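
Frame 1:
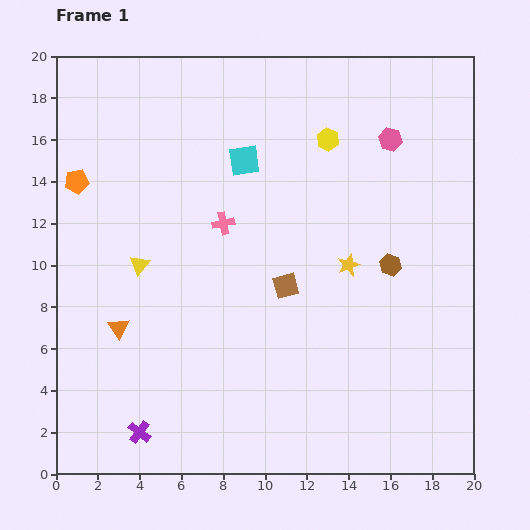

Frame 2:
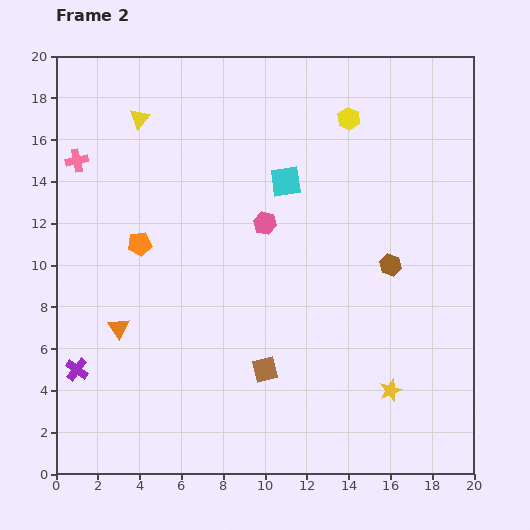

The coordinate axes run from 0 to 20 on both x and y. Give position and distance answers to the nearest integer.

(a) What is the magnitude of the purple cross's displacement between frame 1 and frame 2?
4

The purple cross moved from (4, 2) to (1, 5), a distance of √(3² + 3²) ≈ 4.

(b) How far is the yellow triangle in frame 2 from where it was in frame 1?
7

The yellow triangle moved from (4, 10) to (4, 17), a distance of √(0² + 7²) ≈ 7.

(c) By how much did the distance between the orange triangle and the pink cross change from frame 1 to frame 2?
+1

Distance in frame 1: 7. Distance in frame 2: 8.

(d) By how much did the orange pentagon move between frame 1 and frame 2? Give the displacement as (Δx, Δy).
(3, -3)

The orange pentagon was at (1, 14) in frame 1 and (4, 11) in frame 2.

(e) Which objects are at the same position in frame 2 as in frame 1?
the brown hexagon, the orange triangle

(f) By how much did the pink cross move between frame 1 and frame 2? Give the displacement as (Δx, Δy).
(-7, 3)

The pink cross was at (8, 12) in frame 1 and (1, 15) in frame 2.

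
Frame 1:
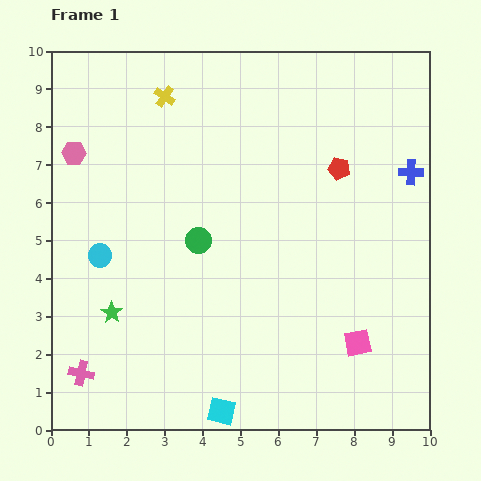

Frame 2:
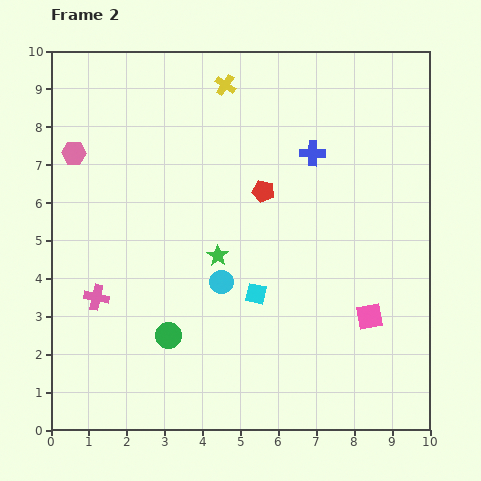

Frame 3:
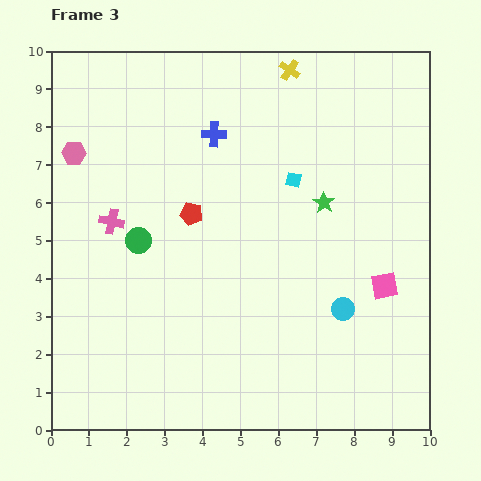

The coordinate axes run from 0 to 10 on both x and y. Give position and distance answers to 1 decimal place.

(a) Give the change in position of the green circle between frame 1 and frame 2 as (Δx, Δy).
(-0.8, -2.5)

The green circle was at (3.9, 5.0) in frame 1 and (3.1, 2.5) in frame 2.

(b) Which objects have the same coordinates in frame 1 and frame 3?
the pink hexagon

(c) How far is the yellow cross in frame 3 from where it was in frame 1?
3.4

The yellow cross moved from (3.0, 8.8) to (6.3, 9.5), a distance of √(3.3² + 0.7²) ≈ 3.4.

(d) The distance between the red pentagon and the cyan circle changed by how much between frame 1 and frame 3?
-2.0

Distance in frame 1: 6.7. Distance in frame 3: 4.7.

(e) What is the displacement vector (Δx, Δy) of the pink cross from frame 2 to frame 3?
(0.4, 2.0)

The pink cross was at (1.2, 3.5) in frame 2 and (1.6, 5.5) in frame 3.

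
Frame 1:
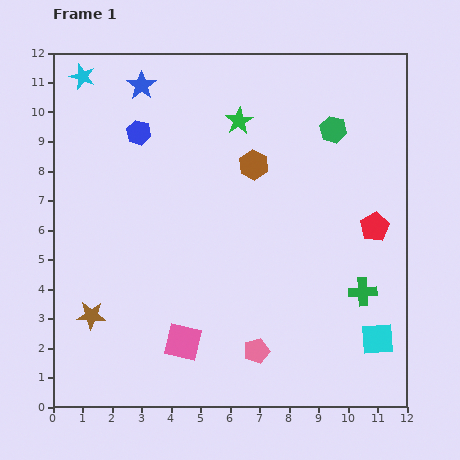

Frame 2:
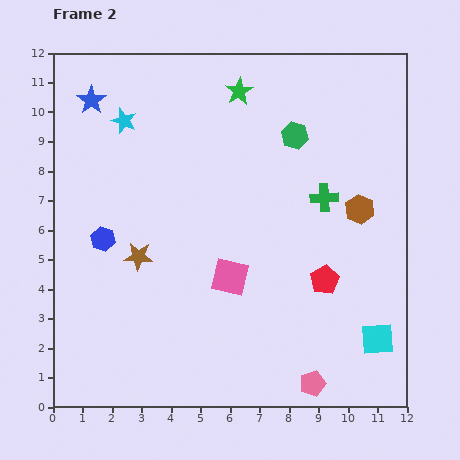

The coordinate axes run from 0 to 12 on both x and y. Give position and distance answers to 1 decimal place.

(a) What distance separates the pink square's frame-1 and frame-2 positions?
2.7

The pink square moved from (4.4, 2.2) to (6.0, 4.4), a distance of √(1.6² + 2.2²) ≈ 2.7.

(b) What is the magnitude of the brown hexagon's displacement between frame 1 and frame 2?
3.9

The brown hexagon moved from (6.8, 8.2) to (10.4, 6.7), a distance of √(3.6² + 1.5²) ≈ 3.9.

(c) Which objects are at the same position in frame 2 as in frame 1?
the cyan square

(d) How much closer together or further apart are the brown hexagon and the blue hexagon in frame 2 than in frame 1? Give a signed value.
+4.7

Distance in frame 1: 4.1. Distance in frame 2: 8.8.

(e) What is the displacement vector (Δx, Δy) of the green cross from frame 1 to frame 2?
(-1.3, 3.2)

The green cross was at (10.5, 3.9) in frame 1 and (9.2, 7.1) in frame 2.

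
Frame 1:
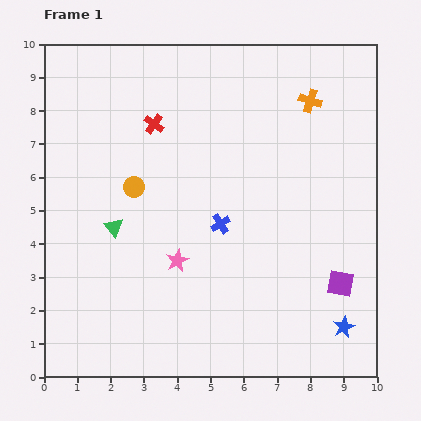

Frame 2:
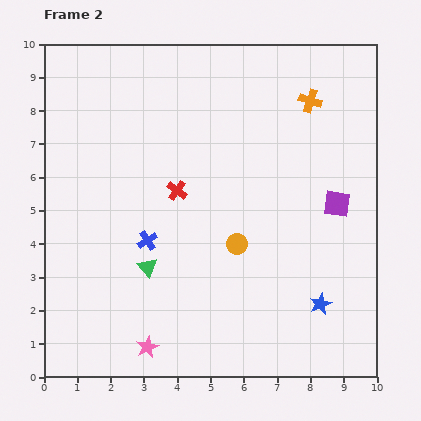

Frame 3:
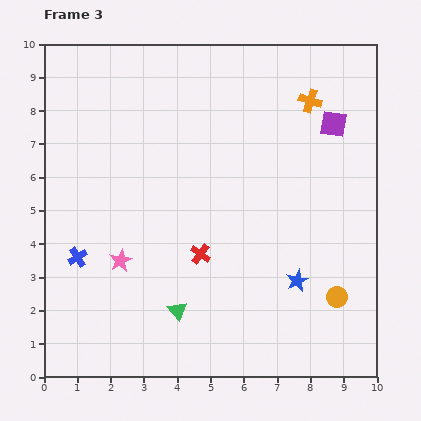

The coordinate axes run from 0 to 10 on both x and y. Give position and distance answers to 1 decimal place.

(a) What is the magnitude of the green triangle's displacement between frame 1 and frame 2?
1.6

The green triangle moved from (2.1, 4.5) to (3.1, 3.3), a distance of √(1.0² + 1.2²) ≈ 1.6.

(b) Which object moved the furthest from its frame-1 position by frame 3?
the orange circle

(moved 6.9; next 4.8)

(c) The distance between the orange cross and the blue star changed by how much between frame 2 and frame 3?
-0.7

Distance in frame 2: 6.1. Distance in frame 3: 5.4.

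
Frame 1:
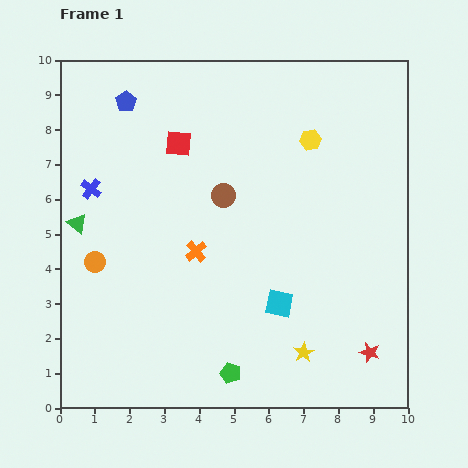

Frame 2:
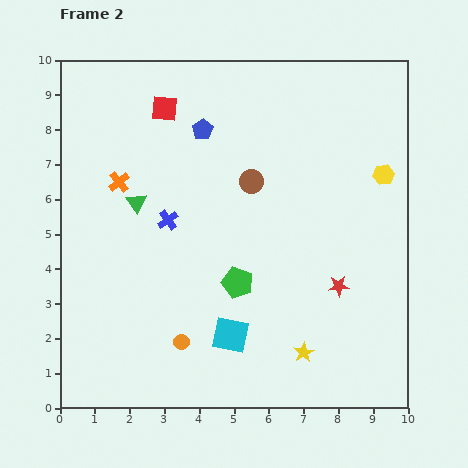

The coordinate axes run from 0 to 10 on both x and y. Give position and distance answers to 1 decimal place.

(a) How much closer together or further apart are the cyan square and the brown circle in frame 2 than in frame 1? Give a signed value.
+0.9

Distance in frame 1: 3.5. Distance in frame 2: 4.4.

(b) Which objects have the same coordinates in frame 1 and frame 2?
the yellow star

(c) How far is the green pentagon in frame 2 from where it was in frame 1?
2.6

The green pentagon moved from (4.9, 1.0) to (5.1, 3.6), a distance of √(0.2² + 2.6²) ≈ 2.6.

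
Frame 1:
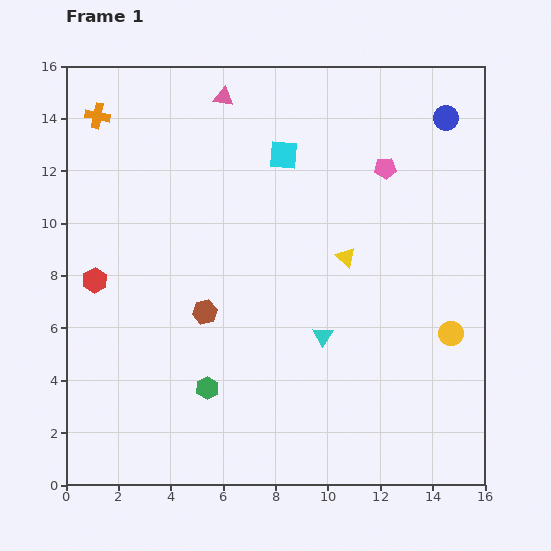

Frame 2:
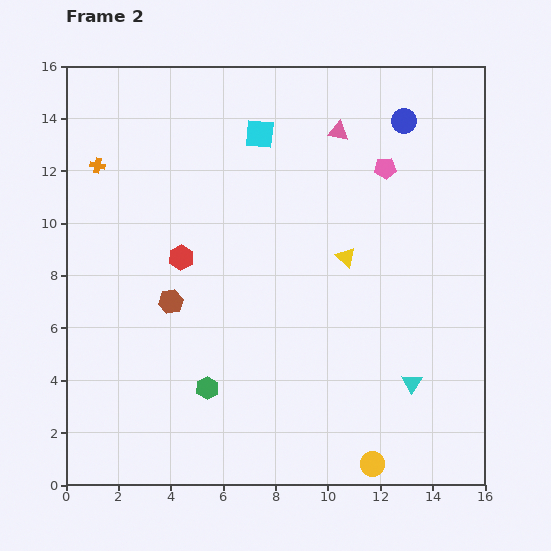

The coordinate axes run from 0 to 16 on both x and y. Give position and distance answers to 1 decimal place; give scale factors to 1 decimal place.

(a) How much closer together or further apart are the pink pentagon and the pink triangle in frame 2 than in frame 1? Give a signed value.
-4.5

Distance in frame 1: 6.8. Distance in frame 2: 2.3.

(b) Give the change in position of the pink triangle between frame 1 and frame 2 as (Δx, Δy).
(4.4, -1.3)

The pink triangle was at (6.0, 14.8) in frame 1 and (10.4, 13.5) in frame 2.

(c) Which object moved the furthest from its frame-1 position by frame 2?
the yellow circle

(moved 5.8; next 4.6)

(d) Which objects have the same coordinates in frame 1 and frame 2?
the green hexagon, the yellow triangle, the pink pentagon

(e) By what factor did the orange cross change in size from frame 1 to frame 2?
0.6×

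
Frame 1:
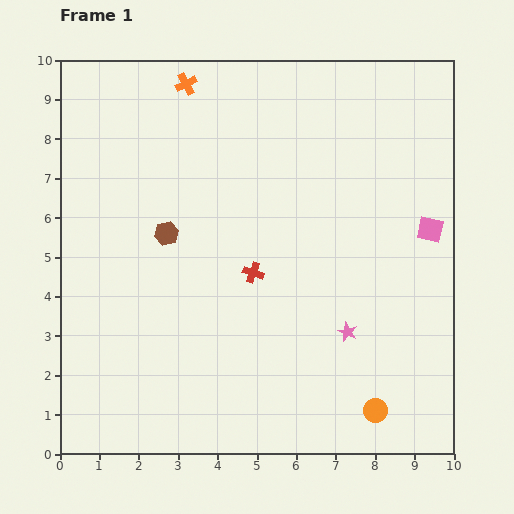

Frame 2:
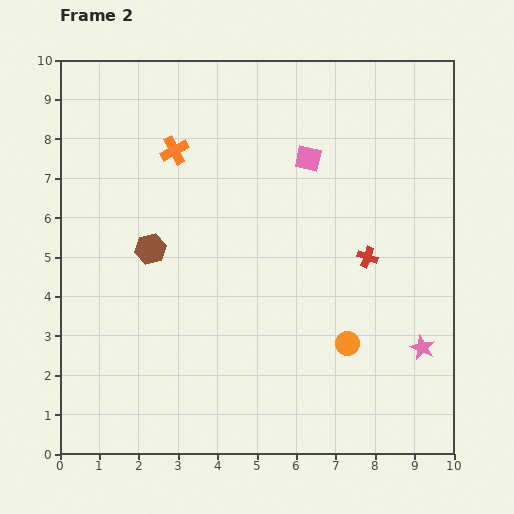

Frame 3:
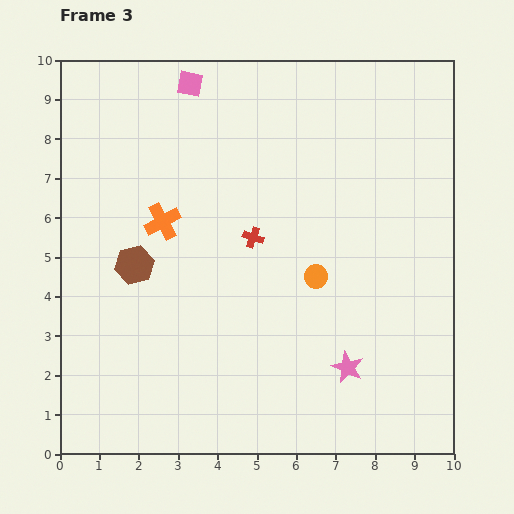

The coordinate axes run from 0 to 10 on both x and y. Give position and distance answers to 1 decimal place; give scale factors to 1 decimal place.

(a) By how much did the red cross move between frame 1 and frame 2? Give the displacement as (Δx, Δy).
(2.9, 0.4)

The red cross was at (4.9, 4.6) in frame 1 and (7.8, 5.0) in frame 2.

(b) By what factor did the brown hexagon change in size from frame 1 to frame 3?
1.6×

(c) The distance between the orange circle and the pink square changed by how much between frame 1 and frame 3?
+1.1

Distance in frame 1: 4.8. Distance in frame 3: 5.9.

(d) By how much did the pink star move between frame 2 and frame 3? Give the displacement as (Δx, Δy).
(-1.9, -0.5)

The pink star was at (9.2, 2.7) in frame 2 and (7.3, 2.2) in frame 3.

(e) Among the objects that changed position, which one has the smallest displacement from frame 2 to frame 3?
the brown hexagon

(moved 0.6)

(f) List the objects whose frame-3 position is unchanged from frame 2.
none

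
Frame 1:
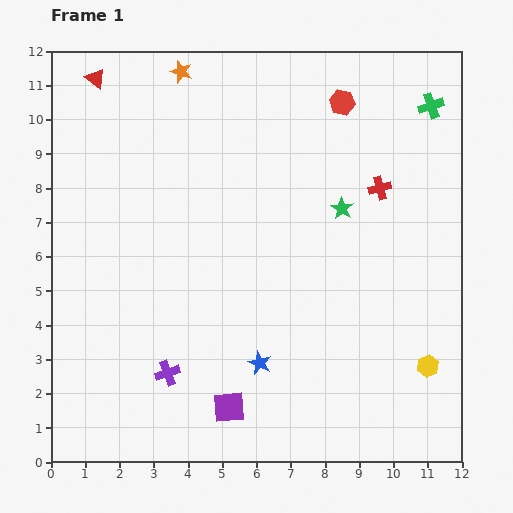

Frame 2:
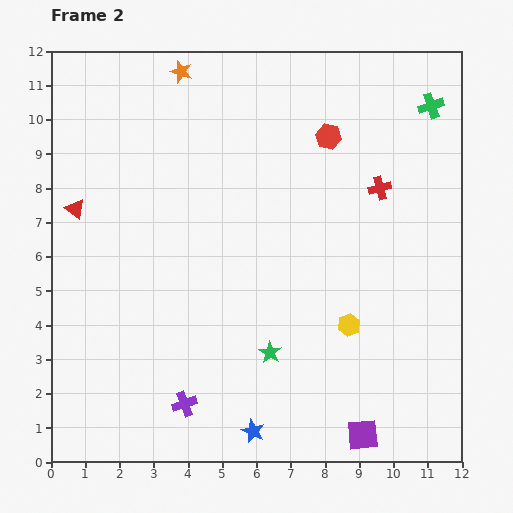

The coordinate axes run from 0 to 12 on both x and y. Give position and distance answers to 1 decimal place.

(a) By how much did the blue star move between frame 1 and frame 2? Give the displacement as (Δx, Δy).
(-0.2, -2.0)

The blue star was at (6.1, 2.9) in frame 1 and (5.9, 0.9) in frame 2.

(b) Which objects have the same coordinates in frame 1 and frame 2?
the green cross, the red cross, the orange star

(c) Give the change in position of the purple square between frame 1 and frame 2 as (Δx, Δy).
(3.9, -0.8)

The purple square was at (5.2, 1.6) in frame 1 and (9.1, 0.8) in frame 2.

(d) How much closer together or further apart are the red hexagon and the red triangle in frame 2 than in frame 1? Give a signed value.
+0.5

Distance in frame 1: 7.2. Distance in frame 2: 7.7.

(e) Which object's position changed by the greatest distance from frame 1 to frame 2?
the green star

(moved 4.7; next 4.0)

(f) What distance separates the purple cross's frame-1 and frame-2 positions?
1.0

The purple cross moved from (3.4, 2.6) to (3.9, 1.7), a distance of √(0.5² + 0.9²) ≈ 1.0.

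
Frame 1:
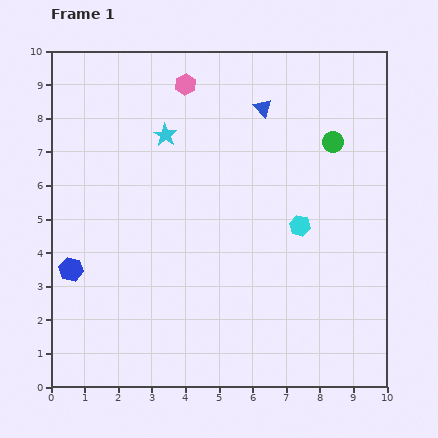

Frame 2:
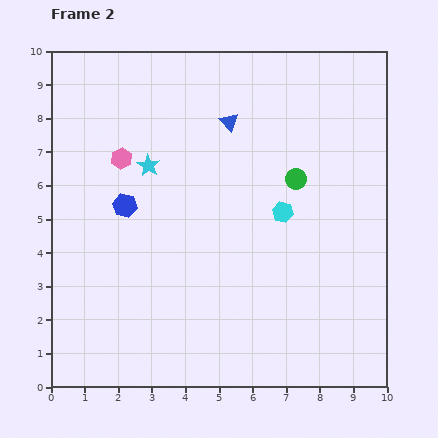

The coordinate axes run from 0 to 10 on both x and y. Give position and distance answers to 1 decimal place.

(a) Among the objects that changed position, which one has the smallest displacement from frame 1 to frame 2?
the cyan hexagon

(moved 0.6)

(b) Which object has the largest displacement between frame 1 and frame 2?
the pink hexagon

(moved 2.9; next 2.5)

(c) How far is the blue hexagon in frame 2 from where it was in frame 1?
2.5

The blue hexagon moved from (0.6, 3.5) to (2.2, 5.4), a distance of √(1.6² + 1.9²) ≈ 2.5.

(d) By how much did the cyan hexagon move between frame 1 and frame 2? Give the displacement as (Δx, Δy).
(-0.5, 0.4)

The cyan hexagon was at (7.4, 4.8) in frame 1 and (6.9, 5.2) in frame 2.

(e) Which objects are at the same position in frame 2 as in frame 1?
none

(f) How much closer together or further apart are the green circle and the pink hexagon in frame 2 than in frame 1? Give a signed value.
+0.5

Distance in frame 1: 4.7. Distance in frame 2: 5.2.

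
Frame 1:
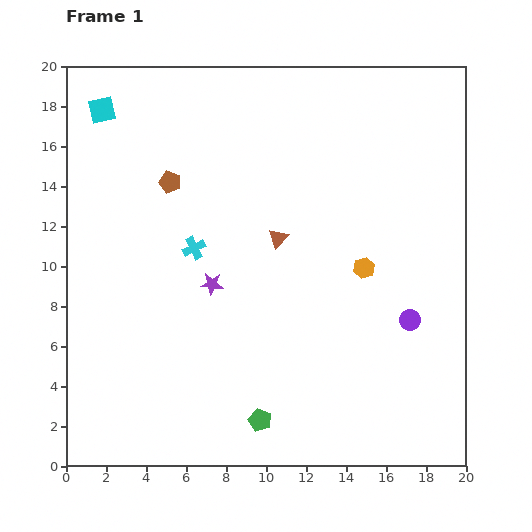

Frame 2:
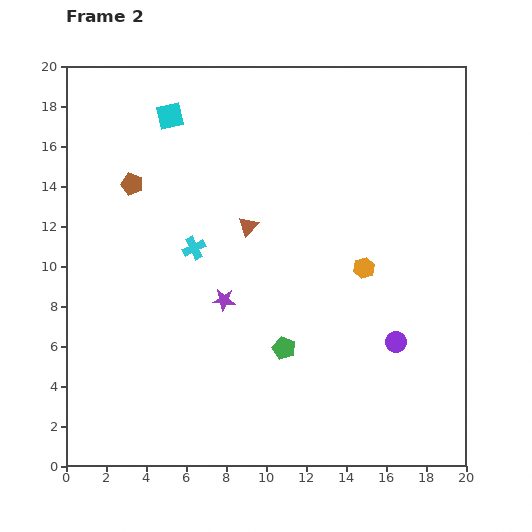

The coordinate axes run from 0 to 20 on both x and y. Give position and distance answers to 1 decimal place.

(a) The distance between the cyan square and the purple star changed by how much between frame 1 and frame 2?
-0.7

Distance in frame 1: 10.3. Distance in frame 2: 9.6.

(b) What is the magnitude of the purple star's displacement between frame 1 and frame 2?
1.0

The purple star moved from (7.3, 9.1) to (7.9, 8.3), a distance of √(0.6² + 0.8²) ≈ 1.0.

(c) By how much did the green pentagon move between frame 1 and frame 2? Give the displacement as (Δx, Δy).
(1.2, 3.6)

The green pentagon was at (9.7, 2.3) in frame 1 and (10.9, 5.9) in frame 2.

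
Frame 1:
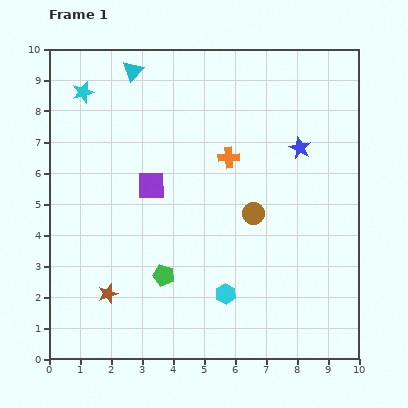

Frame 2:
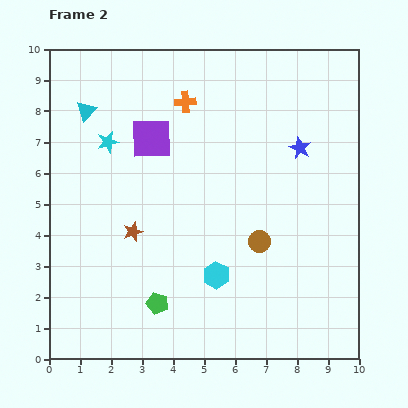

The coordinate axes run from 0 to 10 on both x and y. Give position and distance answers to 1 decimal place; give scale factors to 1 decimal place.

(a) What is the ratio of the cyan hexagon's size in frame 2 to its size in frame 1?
1.3×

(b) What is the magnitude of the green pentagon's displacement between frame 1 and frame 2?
0.9

The green pentagon moved from (3.7, 2.7) to (3.5, 1.8), a distance of √(0.2² + 0.9²) ≈ 0.9.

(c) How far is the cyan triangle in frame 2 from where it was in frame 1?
2.0

The cyan triangle moved from (2.7, 9.3) to (1.2, 8.0), a distance of √(1.5² + 1.3²) ≈ 2.0.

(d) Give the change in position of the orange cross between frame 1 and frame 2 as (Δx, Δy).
(-1.4, 1.8)

The orange cross was at (5.8, 6.5) in frame 1 and (4.4, 8.3) in frame 2.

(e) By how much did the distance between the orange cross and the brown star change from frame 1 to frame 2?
-1.4

Distance in frame 1: 5.9. Distance in frame 2: 4.5.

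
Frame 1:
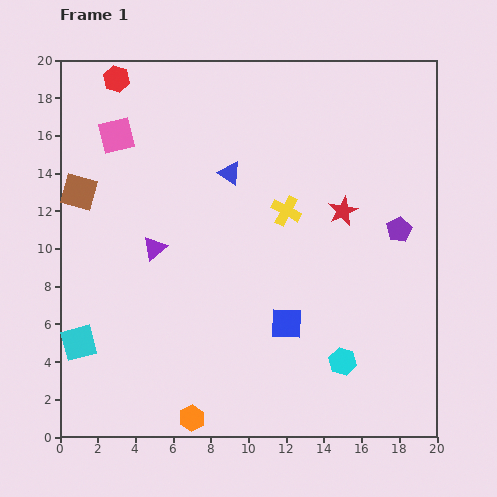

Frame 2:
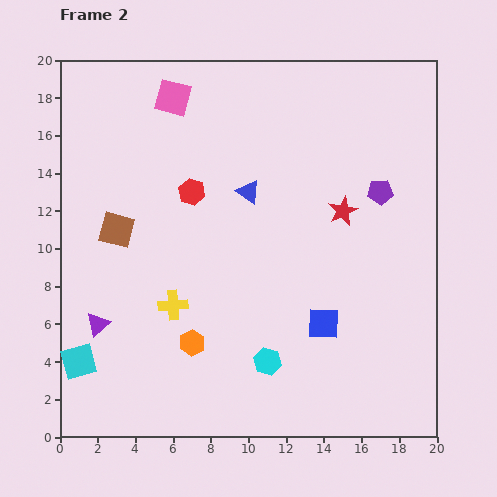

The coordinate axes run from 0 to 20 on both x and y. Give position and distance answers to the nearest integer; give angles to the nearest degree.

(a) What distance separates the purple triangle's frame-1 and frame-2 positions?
5

The purple triangle moved from (5, 10) to (2, 6), a distance of √(3² + 4²) ≈ 5.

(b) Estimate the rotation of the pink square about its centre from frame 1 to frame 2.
27° clockwise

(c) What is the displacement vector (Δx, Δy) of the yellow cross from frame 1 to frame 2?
(-6, -5)

The yellow cross was at (12, 12) in frame 1 and (6, 7) in frame 2.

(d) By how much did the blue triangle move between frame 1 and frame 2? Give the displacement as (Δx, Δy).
(1, -1)

The blue triangle was at (9, 14) in frame 1 and (10, 13) in frame 2.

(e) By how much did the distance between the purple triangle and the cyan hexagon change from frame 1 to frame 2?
-3

Distance in frame 1: 12. Distance in frame 2: 9.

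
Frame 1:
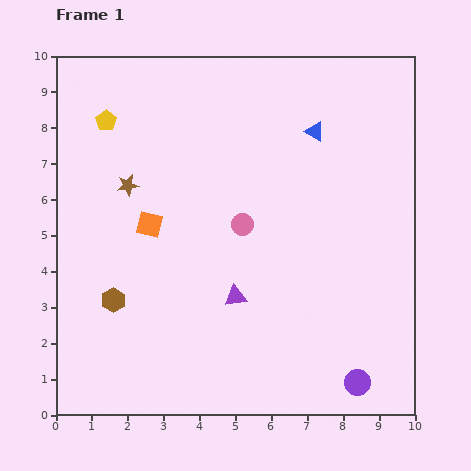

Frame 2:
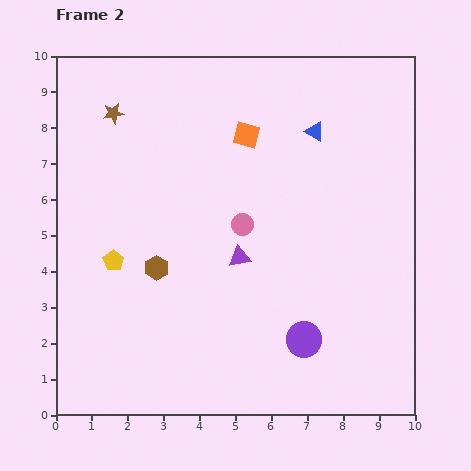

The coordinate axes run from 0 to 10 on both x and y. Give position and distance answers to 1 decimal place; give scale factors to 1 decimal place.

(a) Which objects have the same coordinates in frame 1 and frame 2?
the blue triangle, the pink circle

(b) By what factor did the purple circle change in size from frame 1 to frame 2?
1.4×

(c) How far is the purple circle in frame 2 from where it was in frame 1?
1.9

The purple circle moved from (8.4, 0.9) to (6.9, 2.1), a distance of √(1.5² + 1.2²) ≈ 1.9.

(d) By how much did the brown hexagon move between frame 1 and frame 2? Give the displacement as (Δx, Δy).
(1.2, 0.9)

The brown hexagon was at (1.6, 3.2) in frame 1 and (2.8, 4.1) in frame 2.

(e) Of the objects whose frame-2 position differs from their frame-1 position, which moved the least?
the purple triangle

(moved 1.1)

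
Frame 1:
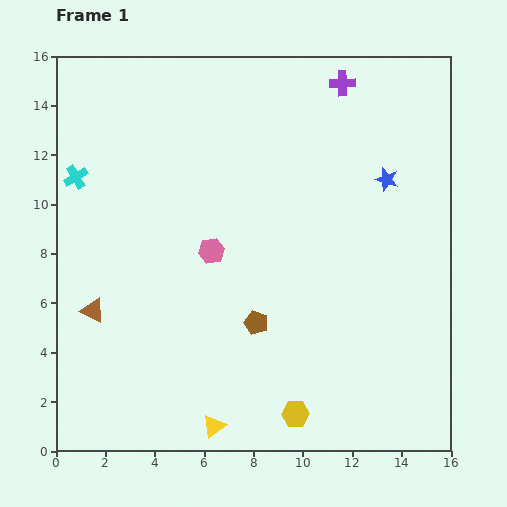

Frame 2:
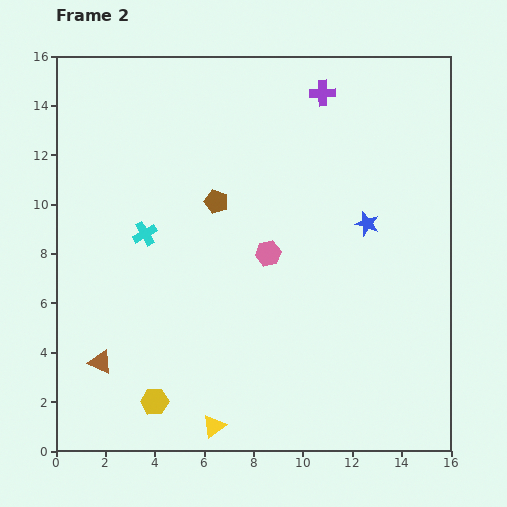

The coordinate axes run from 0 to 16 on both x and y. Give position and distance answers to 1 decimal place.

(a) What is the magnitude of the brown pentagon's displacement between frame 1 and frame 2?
5.2

The brown pentagon moved from (8.1, 5.2) to (6.5, 10.1), a distance of √(1.6² + 4.9²) ≈ 5.2.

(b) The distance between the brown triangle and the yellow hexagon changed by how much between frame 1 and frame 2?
-6.5

Distance in frame 1: 9.2. Distance in frame 2: 2.7.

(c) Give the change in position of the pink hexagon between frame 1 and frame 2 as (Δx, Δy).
(2.3, -0.1)

The pink hexagon was at (6.3, 8.1) in frame 1 and (8.6, 8.0) in frame 2.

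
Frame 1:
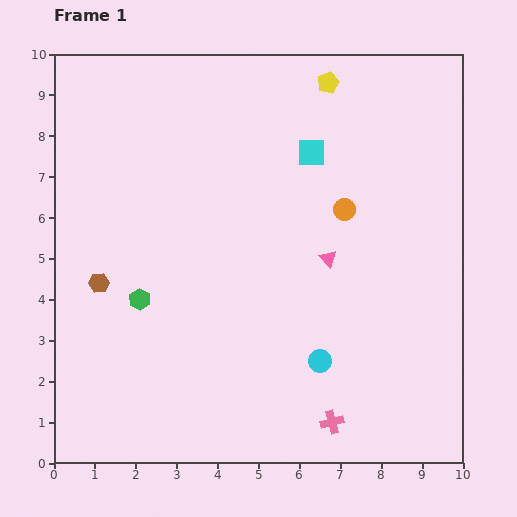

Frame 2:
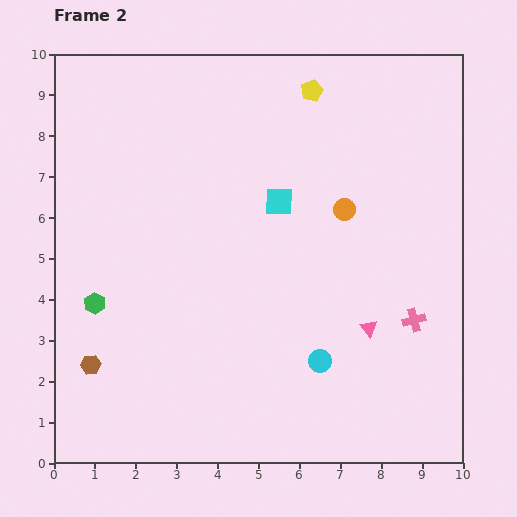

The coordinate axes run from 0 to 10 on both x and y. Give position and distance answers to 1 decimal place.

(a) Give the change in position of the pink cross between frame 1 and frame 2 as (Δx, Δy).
(2.0, 2.5)

The pink cross was at (6.8, 1.0) in frame 1 and (8.8, 3.5) in frame 2.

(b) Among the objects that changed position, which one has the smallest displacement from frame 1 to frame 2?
the yellow pentagon

(moved 0.4)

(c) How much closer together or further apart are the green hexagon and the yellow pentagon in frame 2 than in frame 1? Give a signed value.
+0.4

Distance in frame 1: 7.0. Distance in frame 2: 7.4.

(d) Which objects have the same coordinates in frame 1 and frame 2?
the cyan circle, the orange circle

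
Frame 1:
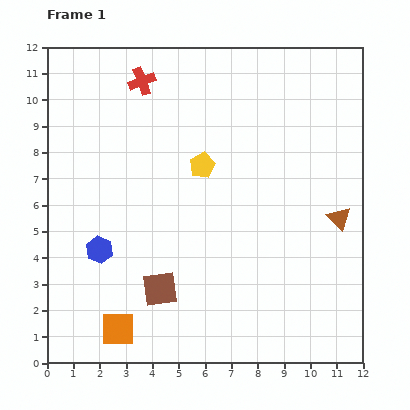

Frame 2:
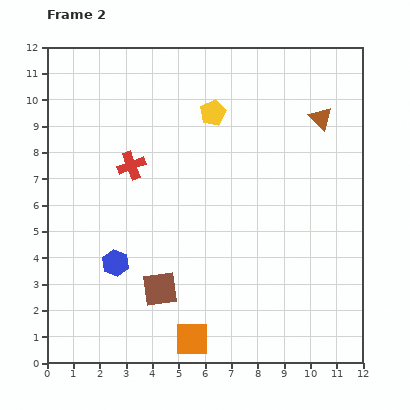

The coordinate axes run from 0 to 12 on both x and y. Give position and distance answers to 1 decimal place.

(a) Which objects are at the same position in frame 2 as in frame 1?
the brown square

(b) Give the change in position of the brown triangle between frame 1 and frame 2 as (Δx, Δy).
(-0.7, 3.8)

The brown triangle was at (11.1, 5.5) in frame 1 and (10.4, 9.3) in frame 2.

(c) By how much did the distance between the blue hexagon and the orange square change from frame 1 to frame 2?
+1.0

Distance in frame 1: 3.1. Distance in frame 2: 4.1.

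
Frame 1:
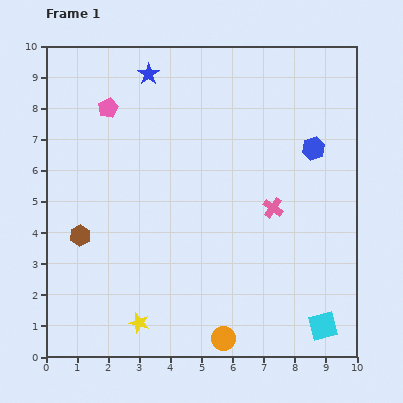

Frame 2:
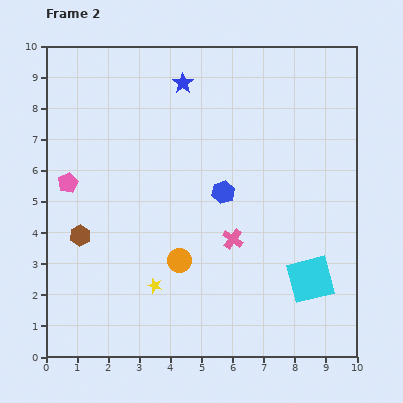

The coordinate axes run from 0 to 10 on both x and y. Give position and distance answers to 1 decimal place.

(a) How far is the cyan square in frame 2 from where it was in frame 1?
1.6

The cyan square moved from (8.9, 1.0) to (8.5, 2.5), a distance of √(0.4² + 1.5²) ≈ 1.6.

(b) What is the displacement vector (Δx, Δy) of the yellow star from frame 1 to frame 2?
(0.5, 1.2)

The yellow star was at (3.0, 1.1) in frame 1 and (3.5, 2.3) in frame 2.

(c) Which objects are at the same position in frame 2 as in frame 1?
the brown hexagon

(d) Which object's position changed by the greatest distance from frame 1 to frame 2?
the blue hexagon

(moved 3.2; next 2.9)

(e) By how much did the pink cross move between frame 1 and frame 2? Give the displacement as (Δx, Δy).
(-1.3, -1.0)

The pink cross was at (7.3, 4.8) in frame 1 and (6.0, 3.8) in frame 2.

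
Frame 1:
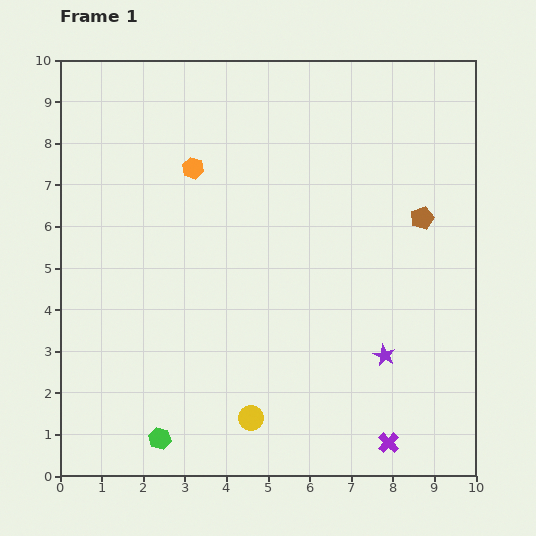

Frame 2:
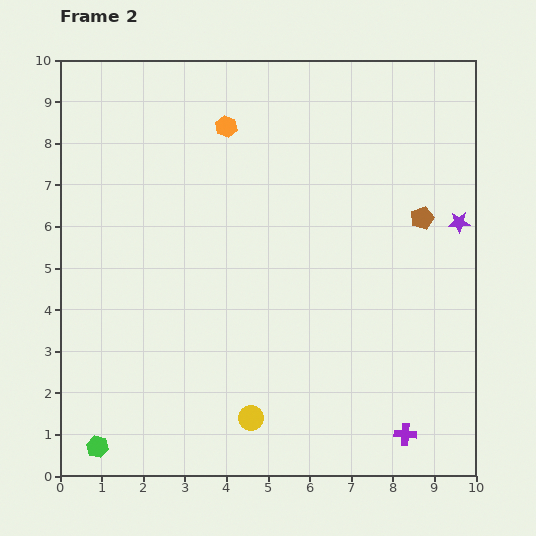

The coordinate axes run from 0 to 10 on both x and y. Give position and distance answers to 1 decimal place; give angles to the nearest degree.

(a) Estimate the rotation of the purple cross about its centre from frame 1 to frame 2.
40° counter-clockwise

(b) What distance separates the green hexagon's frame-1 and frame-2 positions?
1.5

The green hexagon moved from (2.4, 0.9) to (0.9, 0.7), a distance of √(1.5² + 0.2²) ≈ 1.5.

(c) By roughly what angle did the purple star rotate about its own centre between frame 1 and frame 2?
28° counter-clockwise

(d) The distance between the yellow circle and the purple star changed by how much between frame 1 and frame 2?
+3.4

Distance in frame 1: 3.5. Distance in frame 2: 6.9.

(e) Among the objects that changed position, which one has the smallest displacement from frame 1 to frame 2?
the purple cross

(moved 0.4)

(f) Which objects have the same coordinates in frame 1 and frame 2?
the brown pentagon, the yellow circle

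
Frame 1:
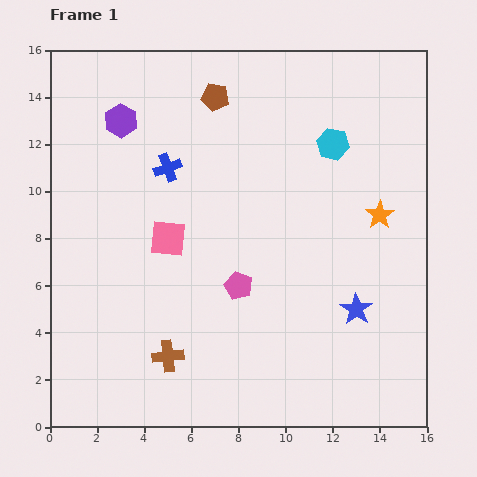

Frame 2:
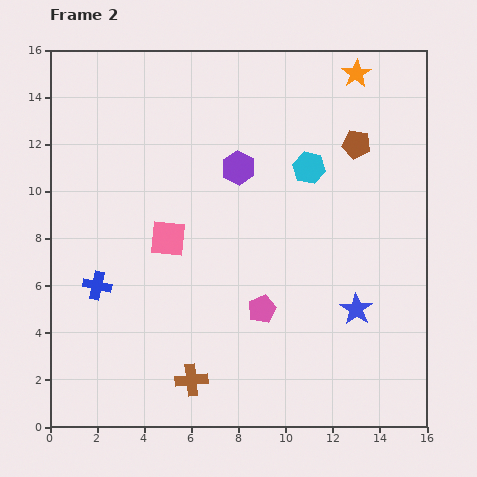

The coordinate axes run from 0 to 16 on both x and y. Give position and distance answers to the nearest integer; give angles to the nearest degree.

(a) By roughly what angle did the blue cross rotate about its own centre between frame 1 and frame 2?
32° clockwise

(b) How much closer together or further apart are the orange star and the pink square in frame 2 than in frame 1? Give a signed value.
+2

Distance in frame 1: 9. Distance in frame 2: 11.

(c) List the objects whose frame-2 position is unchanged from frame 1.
the pink square, the blue star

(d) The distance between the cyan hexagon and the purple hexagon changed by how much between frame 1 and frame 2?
-6

Distance in frame 1: 9. Distance in frame 2: 3.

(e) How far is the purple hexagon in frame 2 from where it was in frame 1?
5

The purple hexagon moved from (3, 13) to (8, 11), a distance of √(5² + 2²) ≈ 5.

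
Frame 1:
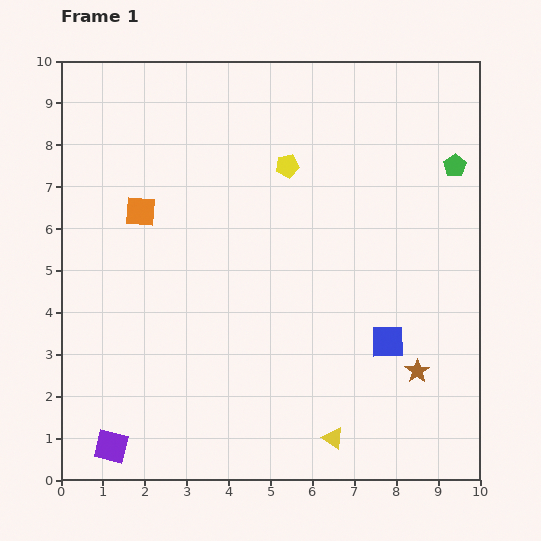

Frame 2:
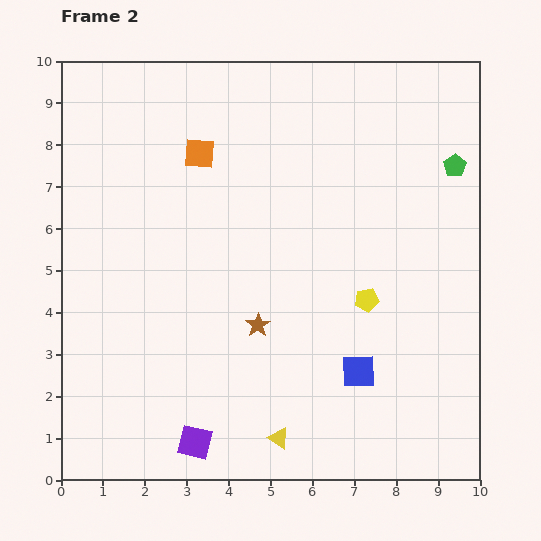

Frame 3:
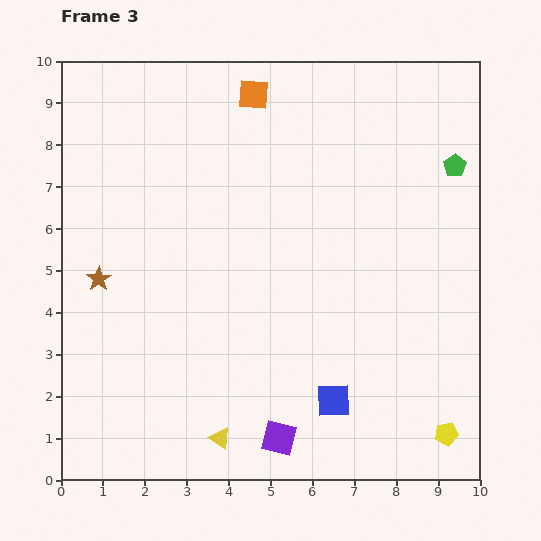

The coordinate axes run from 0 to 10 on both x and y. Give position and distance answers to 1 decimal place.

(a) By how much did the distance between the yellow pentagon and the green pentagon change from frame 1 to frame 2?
-0.2

Distance in frame 1: 4.0. Distance in frame 2: 3.8.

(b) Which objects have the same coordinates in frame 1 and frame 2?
the green pentagon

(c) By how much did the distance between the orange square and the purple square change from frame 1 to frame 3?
+2.6

Distance in frame 1: 5.6. Distance in frame 3: 8.2.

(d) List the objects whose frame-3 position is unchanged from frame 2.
the green pentagon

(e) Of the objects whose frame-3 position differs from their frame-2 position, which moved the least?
the blue square

(moved 0.9)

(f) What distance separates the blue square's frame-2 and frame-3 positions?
0.9

The blue square moved from (7.1, 2.6) to (6.5, 1.9), a distance of √(0.6² + 0.7²) ≈ 0.9.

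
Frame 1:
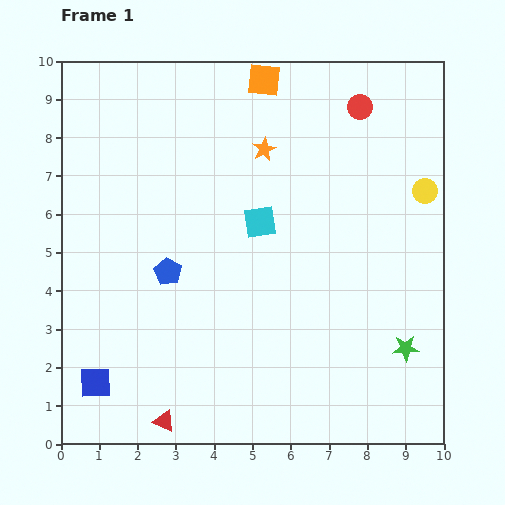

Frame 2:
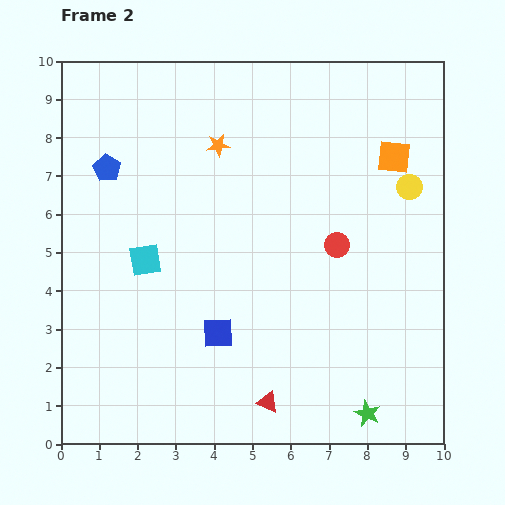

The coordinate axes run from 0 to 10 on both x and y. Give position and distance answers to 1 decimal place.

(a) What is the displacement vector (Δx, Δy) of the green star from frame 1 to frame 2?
(-1.0, -1.7)

The green star was at (9.0, 2.5) in frame 1 and (8.0, 0.8) in frame 2.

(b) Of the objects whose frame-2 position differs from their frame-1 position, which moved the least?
the yellow circle

(moved 0.4)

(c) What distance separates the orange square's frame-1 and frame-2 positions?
3.9

The orange square moved from (5.3, 9.5) to (8.7, 7.5), a distance of √(3.4² + 2.0²) ≈ 3.9.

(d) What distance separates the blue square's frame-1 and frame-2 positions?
3.5

The blue square moved from (0.9, 1.6) to (4.1, 2.9), a distance of √(3.2² + 1.3²) ≈ 3.5.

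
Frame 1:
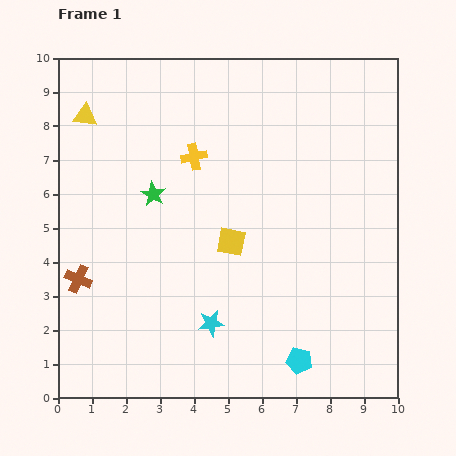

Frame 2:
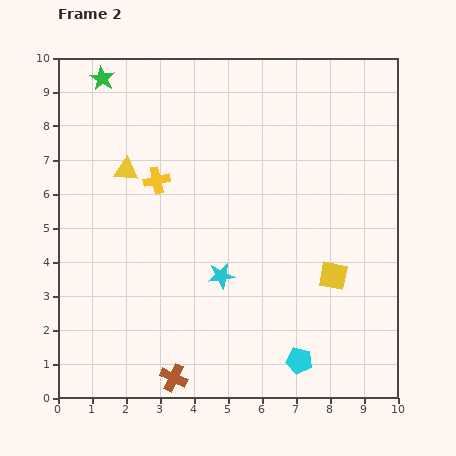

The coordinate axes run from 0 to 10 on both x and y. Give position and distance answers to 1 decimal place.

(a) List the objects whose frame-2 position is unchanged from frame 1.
the cyan pentagon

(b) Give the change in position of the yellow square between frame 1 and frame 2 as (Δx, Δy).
(3.0, -1.0)

The yellow square was at (5.1, 4.6) in frame 1 and (8.1, 3.6) in frame 2.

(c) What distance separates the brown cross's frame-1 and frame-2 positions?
4.0

The brown cross moved from (0.6, 3.5) to (3.4, 0.6), a distance of √(2.8² + 2.9²) ≈ 4.0.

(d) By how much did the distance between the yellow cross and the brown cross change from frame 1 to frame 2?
+0.8

Distance in frame 1: 5.0. Distance in frame 2: 5.8.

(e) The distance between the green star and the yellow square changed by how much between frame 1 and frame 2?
+6.2

Distance in frame 1: 2.7. Distance in frame 2: 8.9.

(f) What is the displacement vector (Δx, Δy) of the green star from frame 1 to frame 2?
(-1.5, 3.4)

The green star was at (2.8, 6.0) in frame 1 and (1.3, 9.4) in frame 2.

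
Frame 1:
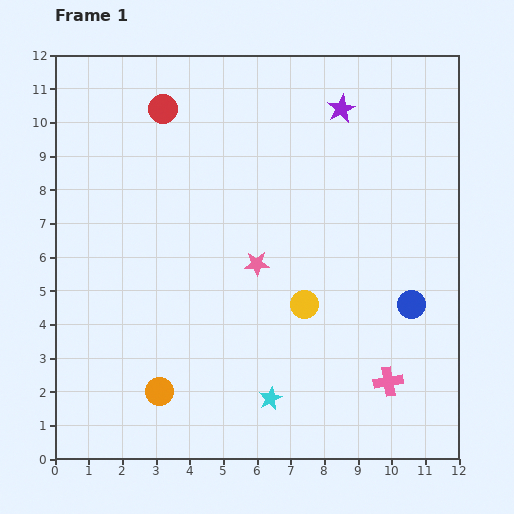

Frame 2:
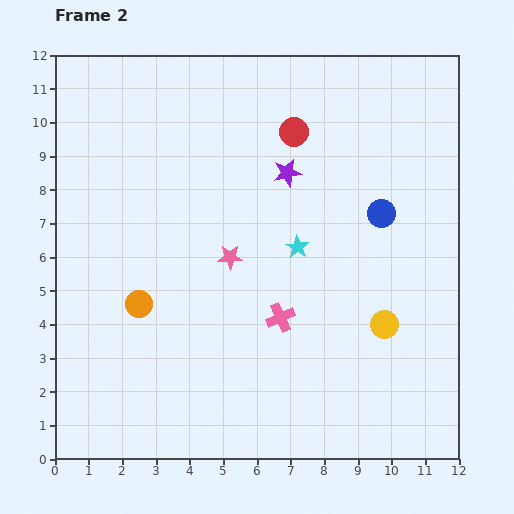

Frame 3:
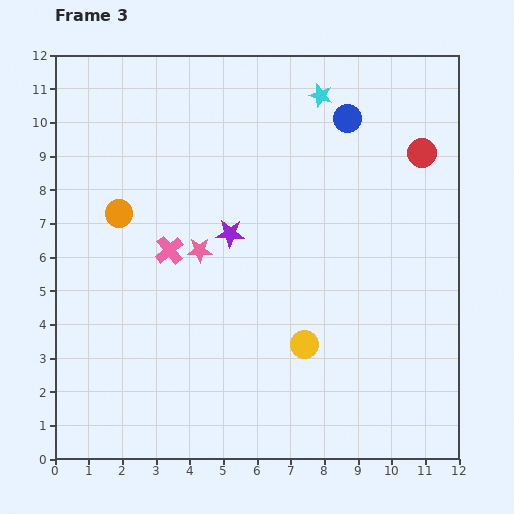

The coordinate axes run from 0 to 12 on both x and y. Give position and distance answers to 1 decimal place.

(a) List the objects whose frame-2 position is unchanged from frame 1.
none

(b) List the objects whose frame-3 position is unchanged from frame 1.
none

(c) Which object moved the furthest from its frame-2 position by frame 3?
the cyan star

(moved 4.6; next 3.9)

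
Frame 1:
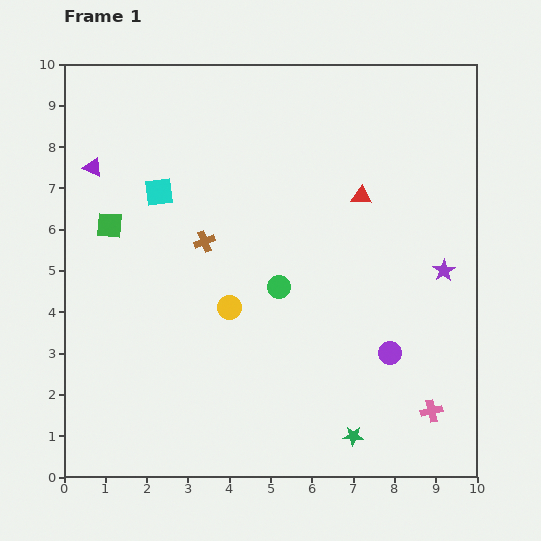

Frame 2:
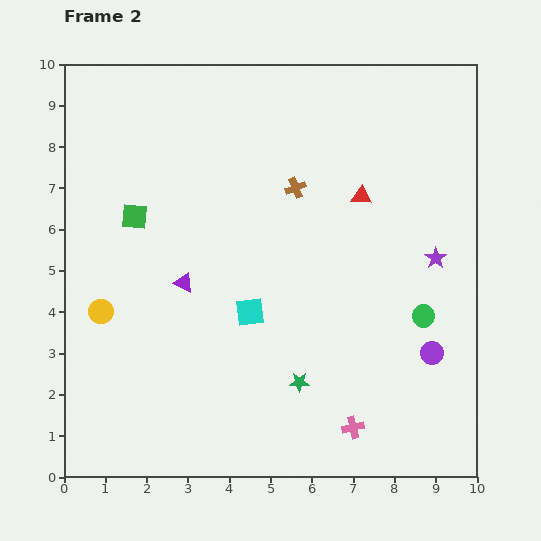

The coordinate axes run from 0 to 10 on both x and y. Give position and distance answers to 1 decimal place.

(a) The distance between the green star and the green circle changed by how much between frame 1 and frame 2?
-0.6

Distance in frame 1: 4.0. Distance in frame 2: 3.4.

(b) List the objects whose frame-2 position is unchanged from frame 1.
the red triangle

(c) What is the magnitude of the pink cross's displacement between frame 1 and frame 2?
1.9

The pink cross moved from (8.9, 1.6) to (7.0, 1.2), a distance of √(1.9² + 0.4²) ≈ 1.9.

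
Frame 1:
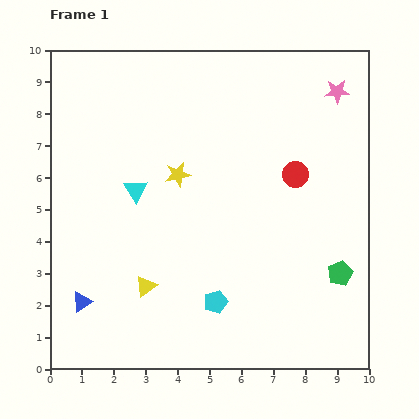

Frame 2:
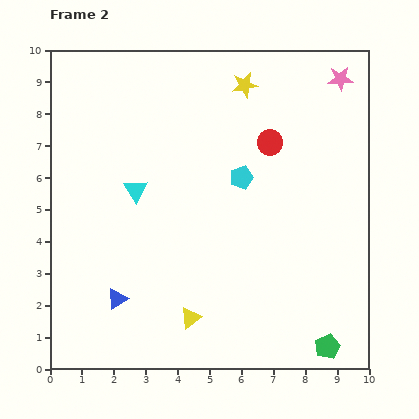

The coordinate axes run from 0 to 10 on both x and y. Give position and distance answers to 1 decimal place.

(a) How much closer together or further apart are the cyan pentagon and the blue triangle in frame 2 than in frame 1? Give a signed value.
+1.2

Distance in frame 1: 4.2. Distance in frame 2: 5.4.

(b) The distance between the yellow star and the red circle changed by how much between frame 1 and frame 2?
-1.7

Distance in frame 1: 3.7. Distance in frame 2: 2.0.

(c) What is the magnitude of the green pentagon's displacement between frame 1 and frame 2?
2.3

The green pentagon moved from (9.1, 3.0) to (8.7, 0.7), a distance of √(0.4² + 2.3²) ≈ 2.3.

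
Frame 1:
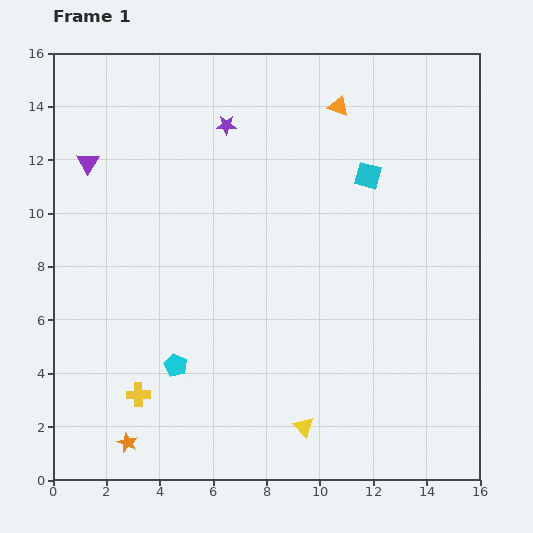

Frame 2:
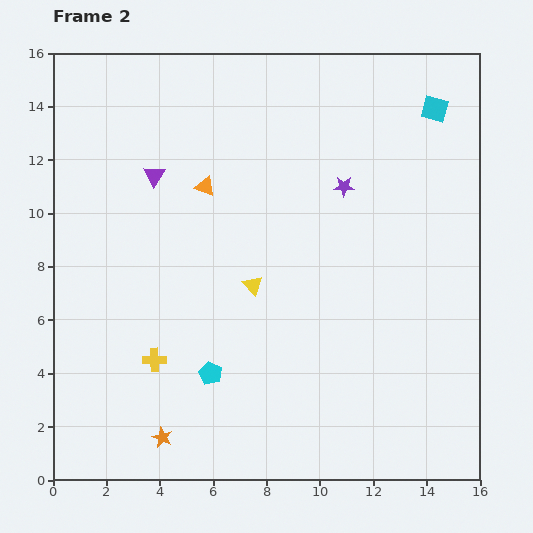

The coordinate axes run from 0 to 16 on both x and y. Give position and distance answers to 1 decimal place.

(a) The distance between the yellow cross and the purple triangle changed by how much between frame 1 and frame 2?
-2.0

Distance in frame 1: 8.9. Distance in frame 2: 6.9.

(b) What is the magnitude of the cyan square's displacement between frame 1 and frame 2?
3.5

The cyan square moved from (11.8, 11.4) to (14.3, 13.9), a distance of √(2.5² + 2.5²) ≈ 3.5.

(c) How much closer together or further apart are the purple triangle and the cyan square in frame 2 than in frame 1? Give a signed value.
+0.3

Distance in frame 1: 10.5. Distance in frame 2: 10.8.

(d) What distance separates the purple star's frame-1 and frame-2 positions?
5.0

The purple star moved from (6.5, 13.3) to (10.9, 11.0), a distance of √(4.4² + 2.3²) ≈ 5.0.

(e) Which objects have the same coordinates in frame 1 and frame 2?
none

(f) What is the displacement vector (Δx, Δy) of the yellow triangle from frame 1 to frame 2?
(-1.9, 5.3)

The yellow triangle was at (9.4, 2.0) in frame 1 and (7.5, 7.3) in frame 2.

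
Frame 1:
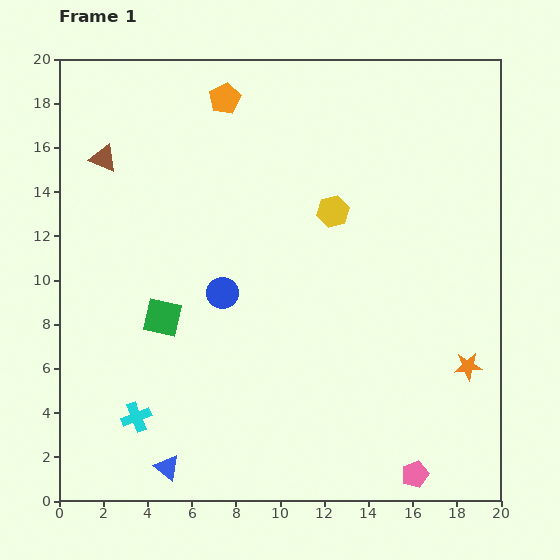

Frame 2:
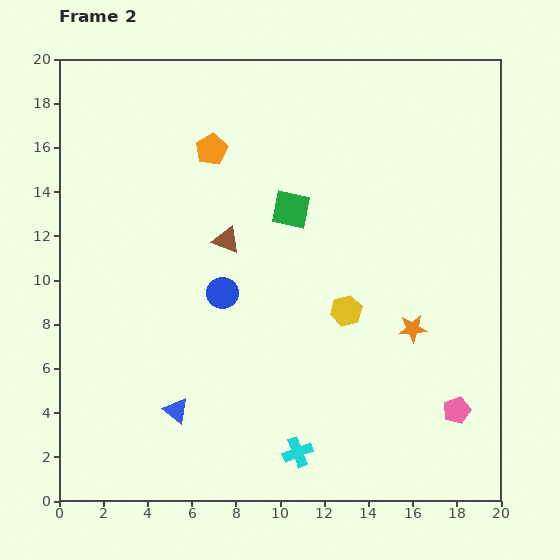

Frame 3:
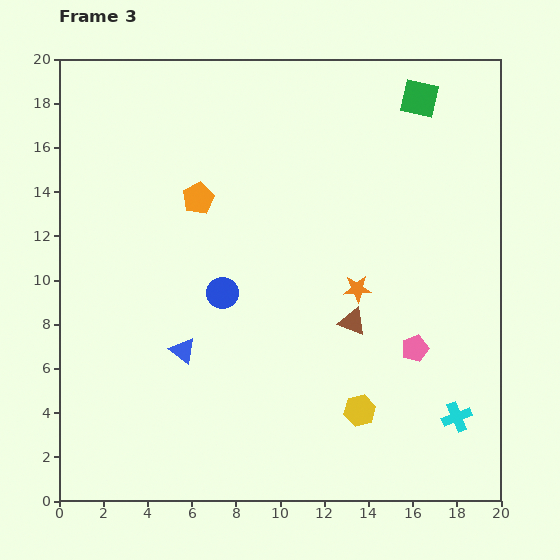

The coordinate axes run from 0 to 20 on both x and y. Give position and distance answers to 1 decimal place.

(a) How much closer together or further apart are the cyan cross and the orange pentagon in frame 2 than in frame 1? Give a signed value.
-0.7

Distance in frame 1: 14.9. Distance in frame 2: 14.2.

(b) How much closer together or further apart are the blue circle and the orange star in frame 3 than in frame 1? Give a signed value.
-5.5

Distance in frame 1: 11.6. Distance in frame 3: 6.1.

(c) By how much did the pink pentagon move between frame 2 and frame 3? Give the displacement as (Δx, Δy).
(-1.9, 2.8)

The pink pentagon was at (18.0, 4.1) in frame 2 and (16.1, 6.9) in frame 3.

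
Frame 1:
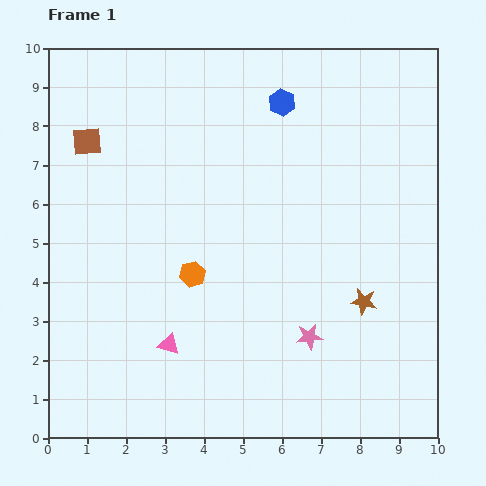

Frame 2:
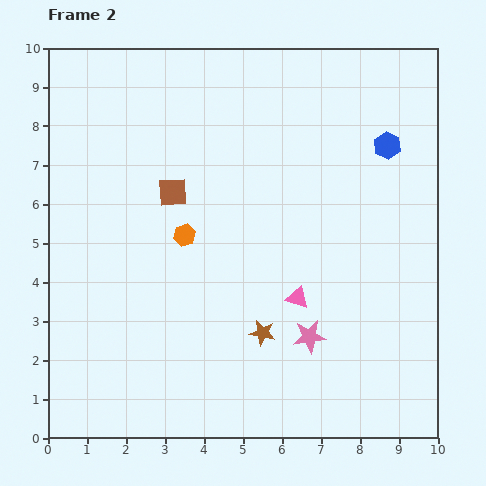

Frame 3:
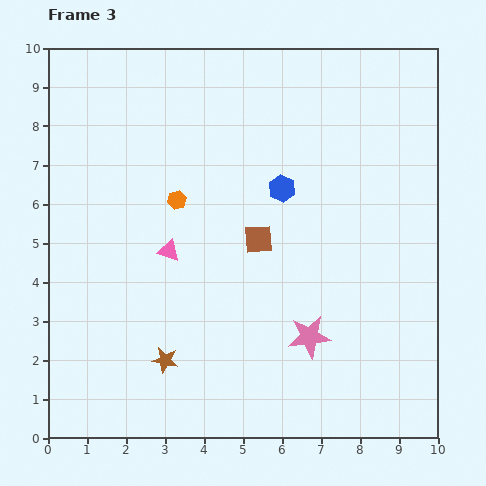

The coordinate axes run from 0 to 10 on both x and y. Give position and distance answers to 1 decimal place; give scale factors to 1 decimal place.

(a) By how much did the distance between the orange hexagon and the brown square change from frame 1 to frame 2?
-3.2

Distance in frame 1: 4.3. Distance in frame 2: 1.1.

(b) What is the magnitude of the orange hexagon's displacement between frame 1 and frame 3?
1.9

The orange hexagon moved from (3.7, 4.2) to (3.3, 6.1), a distance of √(0.4² + 1.9²) ≈ 1.9.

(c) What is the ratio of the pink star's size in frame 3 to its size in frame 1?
1.6×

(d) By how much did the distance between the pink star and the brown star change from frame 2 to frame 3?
+2.5

Distance in frame 2: 1.2. Distance in frame 3: 3.7.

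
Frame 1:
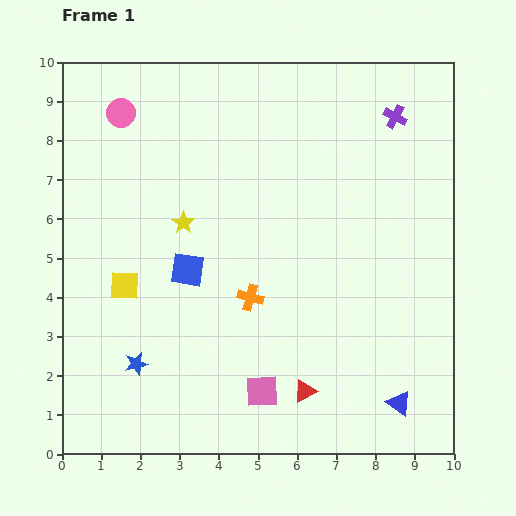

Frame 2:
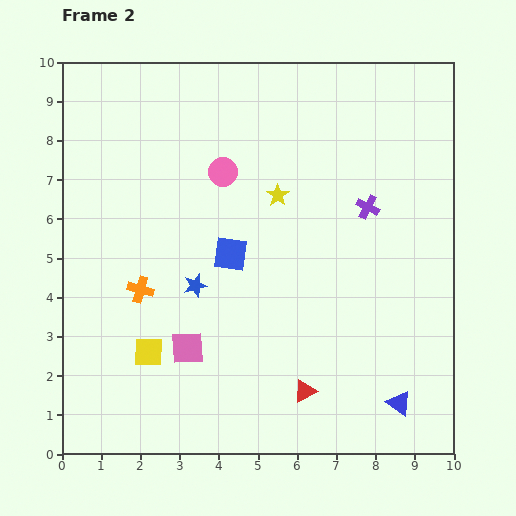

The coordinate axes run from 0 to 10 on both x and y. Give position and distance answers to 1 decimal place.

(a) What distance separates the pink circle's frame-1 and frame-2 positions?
3.0

The pink circle moved from (1.5, 8.7) to (4.1, 7.2), a distance of √(2.6² + 1.5²) ≈ 3.0.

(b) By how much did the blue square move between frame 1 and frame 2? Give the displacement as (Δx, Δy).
(1.1, 0.4)

The blue square was at (3.2, 4.7) in frame 1 and (4.3, 5.1) in frame 2.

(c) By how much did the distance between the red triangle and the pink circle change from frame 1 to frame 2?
-2.5

Distance in frame 1: 8.5. Distance in frame 2: 6.0.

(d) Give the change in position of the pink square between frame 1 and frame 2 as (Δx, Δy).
(-1.9, 1.1)

The pink square was at (5.1, 1.6) in frame 1 and (3.2, 2.7) in frame 2.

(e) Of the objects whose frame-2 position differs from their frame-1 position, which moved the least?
the blue square

(moved 1.2)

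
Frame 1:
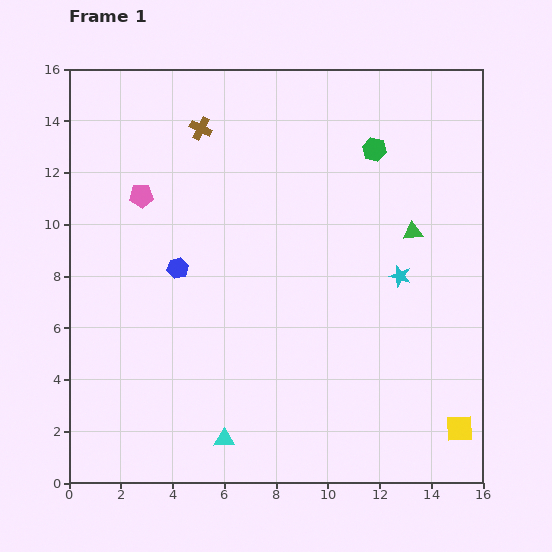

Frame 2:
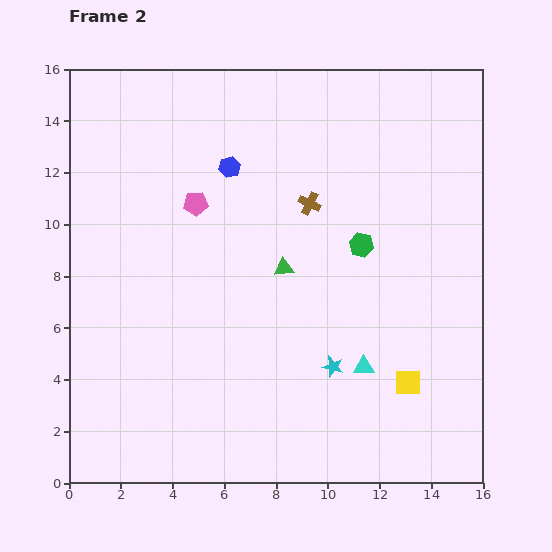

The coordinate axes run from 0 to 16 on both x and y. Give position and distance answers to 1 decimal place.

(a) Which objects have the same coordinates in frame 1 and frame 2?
none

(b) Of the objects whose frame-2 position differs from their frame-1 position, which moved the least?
the pink pentagon

(moved 2.1)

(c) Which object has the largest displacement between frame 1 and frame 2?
the cyan triangle

(moved 6.1; next 5.2)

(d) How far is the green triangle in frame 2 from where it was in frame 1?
5.2

The green triangle moved from (13.3, 9.7) to (8.3, 8.3), a distance of √(5.0² + 1.4²) ≈ 5.2.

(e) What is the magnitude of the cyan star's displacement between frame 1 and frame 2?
4.4

The cyan star moved from (12.8, 8.0) to (10.2, 4.5), a distance of √(2.6² + 3.5²) ≈ 4.4.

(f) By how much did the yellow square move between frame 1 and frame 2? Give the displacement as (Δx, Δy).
(-2.0, 1.8)

The yellow square was at (15.1, 2.1) in frame 1 and (13.1, 3.9) in frame 2.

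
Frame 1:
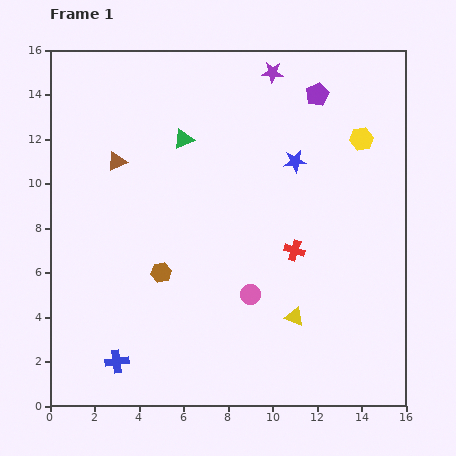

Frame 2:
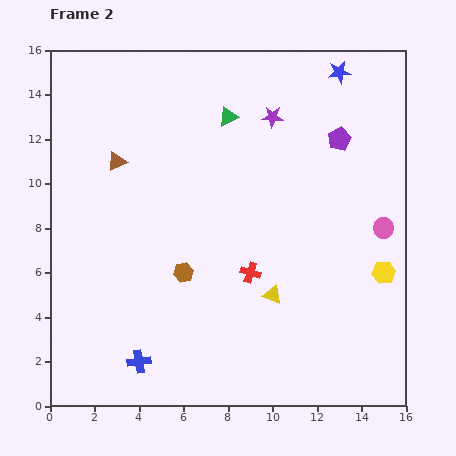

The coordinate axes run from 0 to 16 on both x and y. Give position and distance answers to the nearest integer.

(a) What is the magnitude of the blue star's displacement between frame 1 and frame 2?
4

The blue star moved from (11, 11) to (13, 15), a distance of √(2² + 4²) ≈ 4.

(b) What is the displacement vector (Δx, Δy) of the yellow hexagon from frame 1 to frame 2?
(1, -6)

The yellow hexagon was at (14, 12) in frame 1 and (15, 6) in frame 2.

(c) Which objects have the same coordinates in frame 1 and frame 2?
the brown triangle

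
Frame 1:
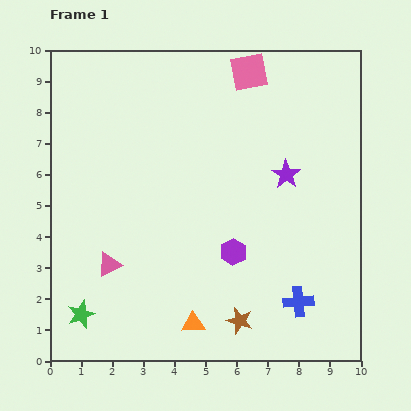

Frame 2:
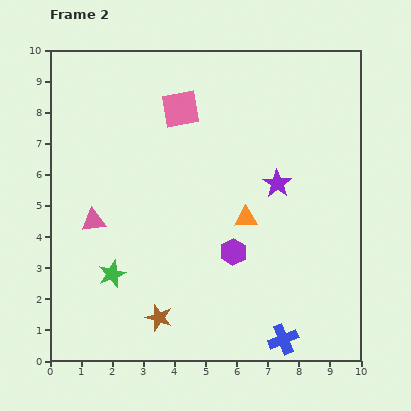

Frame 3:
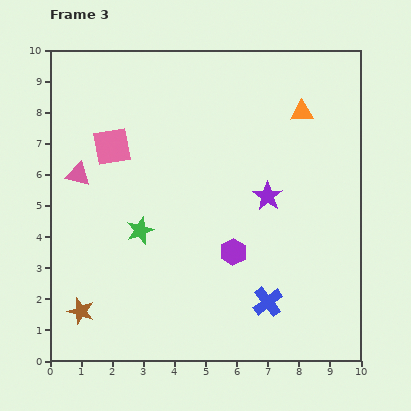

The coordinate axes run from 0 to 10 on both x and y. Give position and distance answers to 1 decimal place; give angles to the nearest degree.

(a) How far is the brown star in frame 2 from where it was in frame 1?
2.6

The brown star moved from (6.1, 1.3) to (3.5, 1.4), a distance of √(2.6² + 0.1²) ≈ 2.6.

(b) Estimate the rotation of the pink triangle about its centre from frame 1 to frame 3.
41° clockwise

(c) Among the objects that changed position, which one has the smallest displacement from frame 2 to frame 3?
the purple star

(moved 0.5)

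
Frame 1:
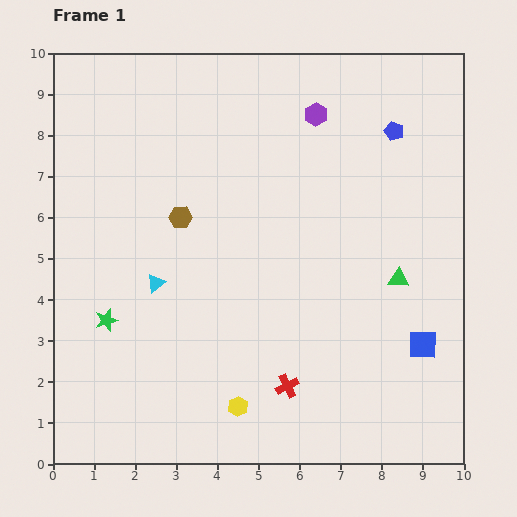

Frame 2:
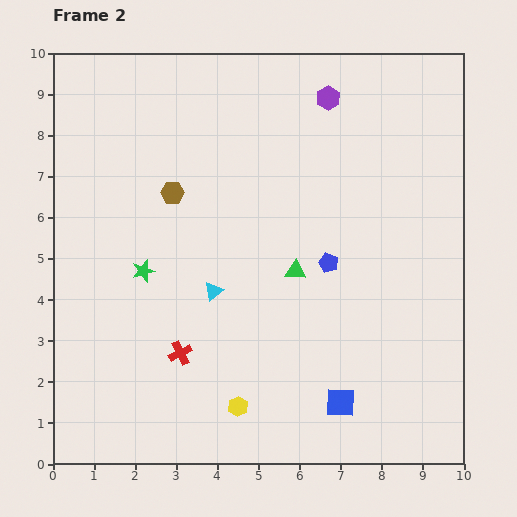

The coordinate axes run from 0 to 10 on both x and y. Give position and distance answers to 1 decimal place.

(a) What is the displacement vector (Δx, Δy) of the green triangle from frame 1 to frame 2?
(-2.5, 0.2)

The green triangle was at (8.4, 4.5) in frame 1 and (5.9, 4.7) in frame 2.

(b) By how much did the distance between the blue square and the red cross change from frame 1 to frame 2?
+0.7

Distance in frame 1: 3.4. Distance in frame 2: 4.1.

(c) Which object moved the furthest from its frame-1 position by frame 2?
the blue pentagon

(moved 3.6; next 2.7)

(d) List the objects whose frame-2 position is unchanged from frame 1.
the yellow hexagon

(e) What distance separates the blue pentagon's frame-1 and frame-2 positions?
3.6

The blue pentagon moved from (8.3, 8.1) to (6.7, 4.9), a distance of √(1.6² + 3.2²) ≈ 3.6.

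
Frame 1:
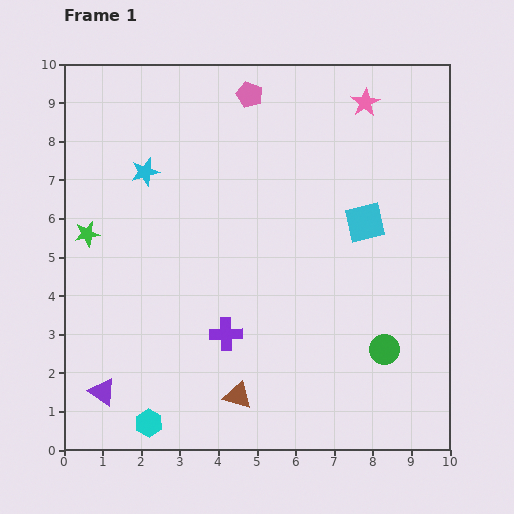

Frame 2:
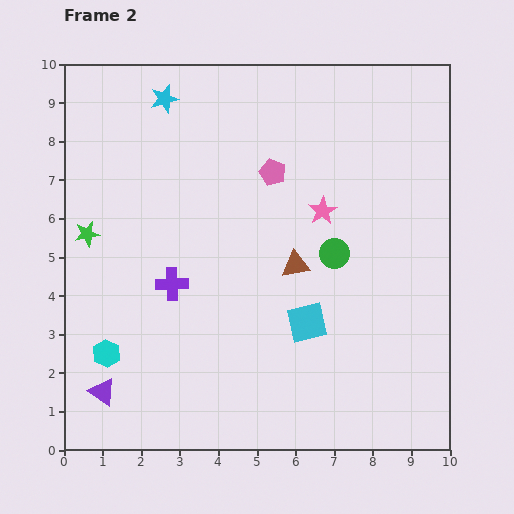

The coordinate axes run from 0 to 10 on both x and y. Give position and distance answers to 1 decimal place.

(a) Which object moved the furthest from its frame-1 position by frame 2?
the brown triangle

(moved 3.7; next 3.0)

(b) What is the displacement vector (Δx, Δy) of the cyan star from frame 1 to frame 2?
(0.5, 1.9)

The cyan star was at (2.1, 7.2) in frame 1 and (2.6, 9.1) in frame 2.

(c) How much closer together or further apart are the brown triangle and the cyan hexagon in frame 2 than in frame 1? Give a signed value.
+3.0

Distance in frame 1: 2.4. Distance in frame 2: 5.4.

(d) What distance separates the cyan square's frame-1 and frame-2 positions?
3.0

The cyan square moved from (7.8, 5.9) to (6.3, 3.3), a distance of √(1.5² + 2.6²) ≈ 3.0.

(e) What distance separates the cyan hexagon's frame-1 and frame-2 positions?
2.1

The cyan hexagon moved from (2.2, 0.7) to (1.1, 2.5), a distance of √(1.1² + 1.8²) ≈ 2.1.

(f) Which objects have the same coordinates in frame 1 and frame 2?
the green star, the purple triangle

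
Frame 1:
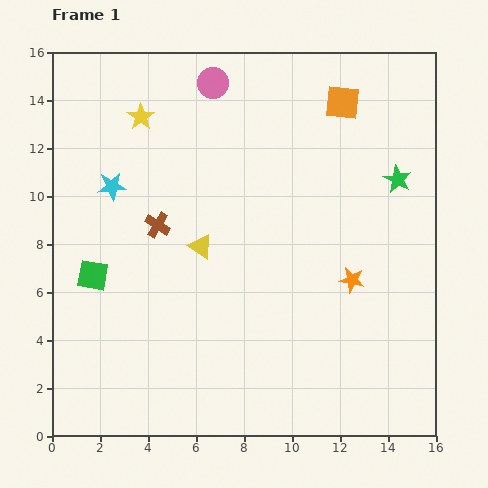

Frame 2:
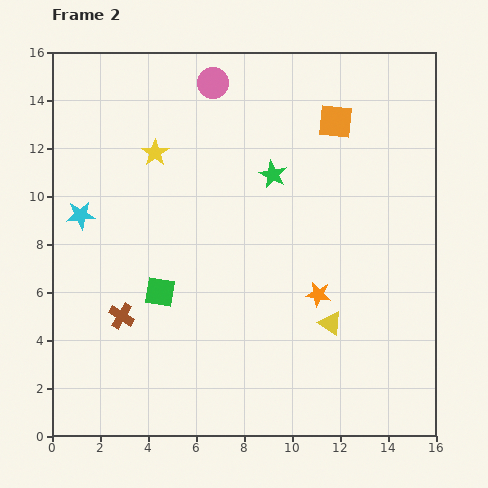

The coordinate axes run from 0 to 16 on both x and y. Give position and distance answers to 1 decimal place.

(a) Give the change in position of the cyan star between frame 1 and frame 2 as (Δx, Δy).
(-1.3, -1.2)

The cyan star was at (2.5, 10.4) in frame 1 and (1.2, 9.2) in frame 2.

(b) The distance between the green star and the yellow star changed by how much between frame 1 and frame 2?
-6.0

Distance in frame 1: 11.0. Distance in frame 2: 5.0.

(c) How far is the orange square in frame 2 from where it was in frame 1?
0.9

The orange square moved from (12.1, 13.9) to (11.8, 13.1), a distance of √(0.3² + 0.8²) ≈ 0.9.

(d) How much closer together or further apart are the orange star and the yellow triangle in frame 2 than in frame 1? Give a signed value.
-5.2

Distance in frame 1: 6.5. Distance in frame 2: 1.3.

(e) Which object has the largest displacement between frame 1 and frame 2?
the yellow triangle

(moved 6.3; next 5.2)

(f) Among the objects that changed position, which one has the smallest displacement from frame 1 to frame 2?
the orange square

(moved 0.9)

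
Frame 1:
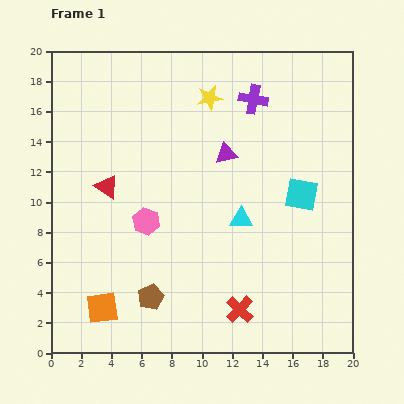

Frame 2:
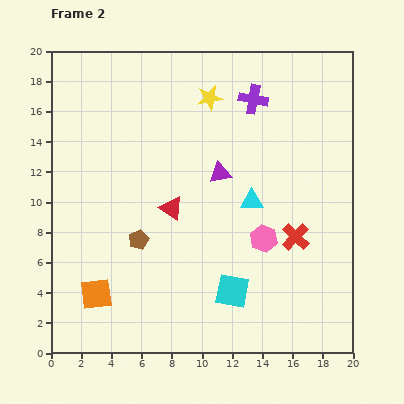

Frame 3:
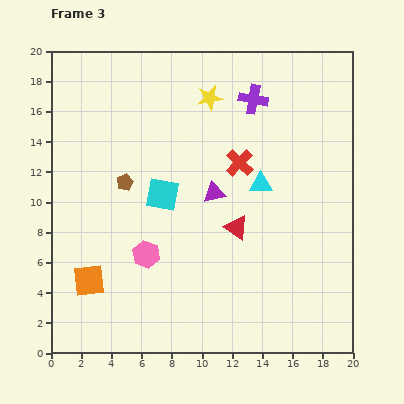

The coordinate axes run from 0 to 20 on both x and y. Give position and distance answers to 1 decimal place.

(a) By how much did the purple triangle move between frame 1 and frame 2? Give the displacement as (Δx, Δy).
(-0.4, -1.3)

The purple triangle was at (11.6, 13.2) in frame 1 and (11.2, 11.9) in frame 2.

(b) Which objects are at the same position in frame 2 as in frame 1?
the yellow star, the purple cross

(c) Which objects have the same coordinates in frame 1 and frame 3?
the yellow star, the purple cross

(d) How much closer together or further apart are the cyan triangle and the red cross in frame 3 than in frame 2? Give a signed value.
-1.8

Distance in frame 2: 3.8. Distance in frame 3: 2.0.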